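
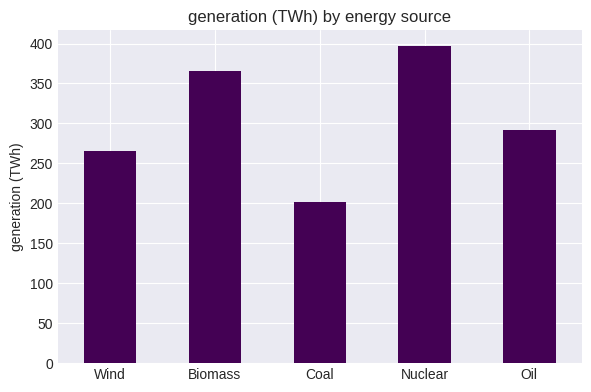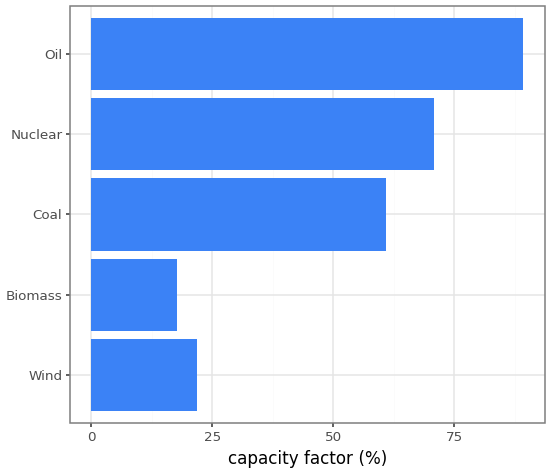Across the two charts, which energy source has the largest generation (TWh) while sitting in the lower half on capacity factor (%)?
Biomass

Chart 2 median capacity factor (%) ≈ 60; below-median energy sources: Wind, Biomass. Among those, Biomass has the highest generation (TWh) (≈ 350).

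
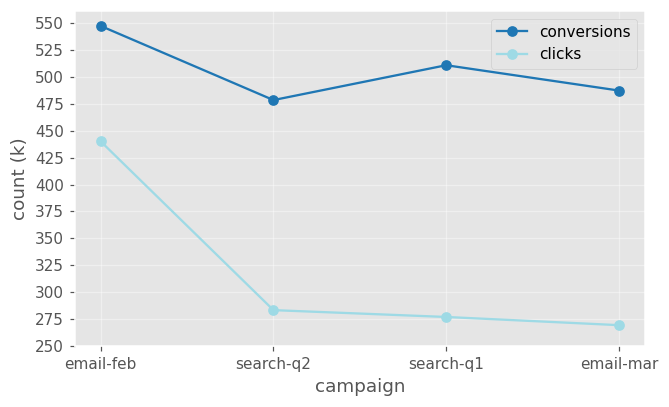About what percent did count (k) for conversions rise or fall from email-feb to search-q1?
≈ -9.1%

email-feb ≈ 550, search-q1 ≈ 500; (500 − 550) / 550 ≈ -9.1%.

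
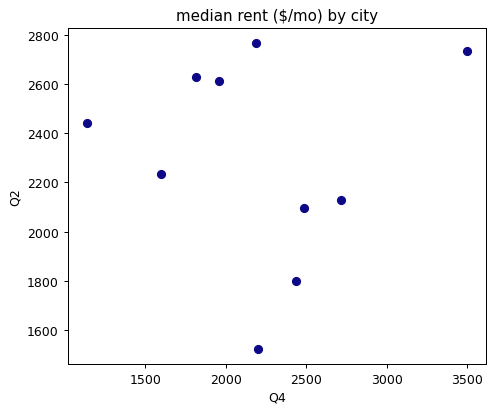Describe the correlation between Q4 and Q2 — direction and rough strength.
Points are roughly uncorrelated; weak (|r| ≈ 0.0).

no clear correlation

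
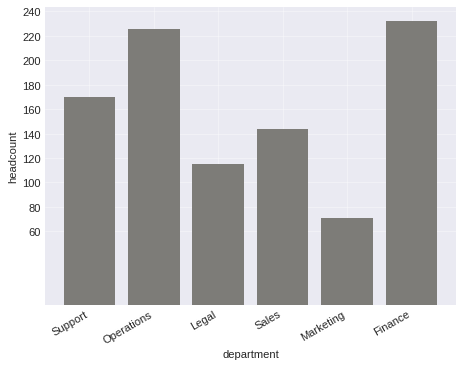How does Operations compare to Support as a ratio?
Operations ≈ 220, Support ≈ 160; 220/160 ≈ 1.38.

≈ 1.38×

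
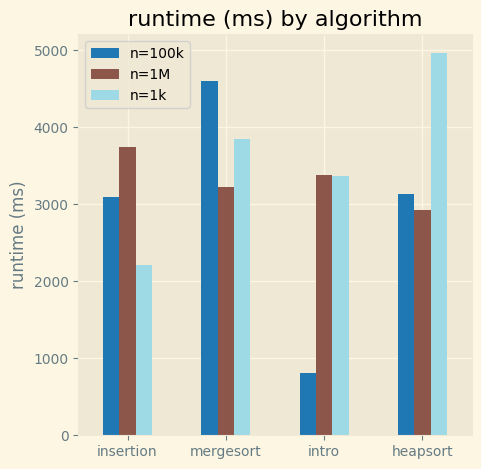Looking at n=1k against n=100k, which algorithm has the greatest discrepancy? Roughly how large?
intro, ≈ 2500 ms

intro: n=1k ≈ 3500, n=100k ≈ 1000 → gap ≈ 2500. Next-largest (heapsort) is only ≈ 2000.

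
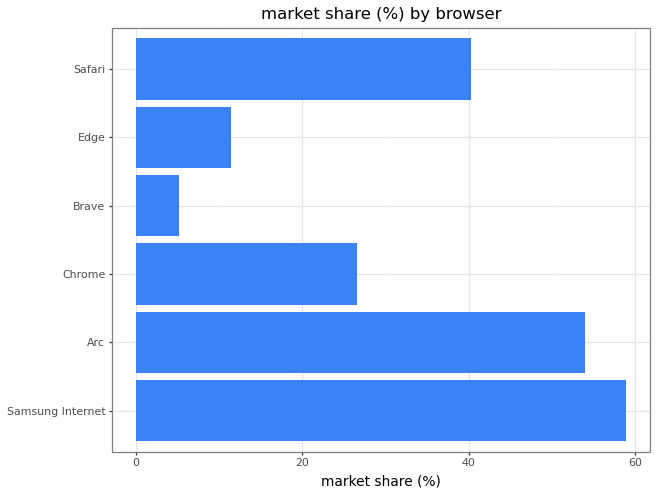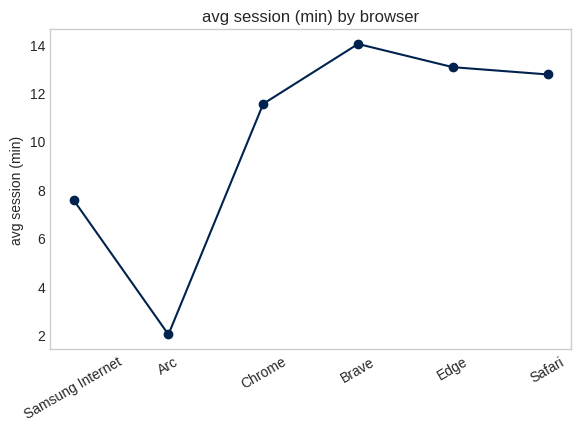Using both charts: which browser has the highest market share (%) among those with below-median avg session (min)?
Chart 2 median avg session (min) ≈ 12; below-median browsers: Samsung Internet, Arc, Chrome. Among those, Samsung Internet has the highest market share (%) (≈ 60).

Samsung Internet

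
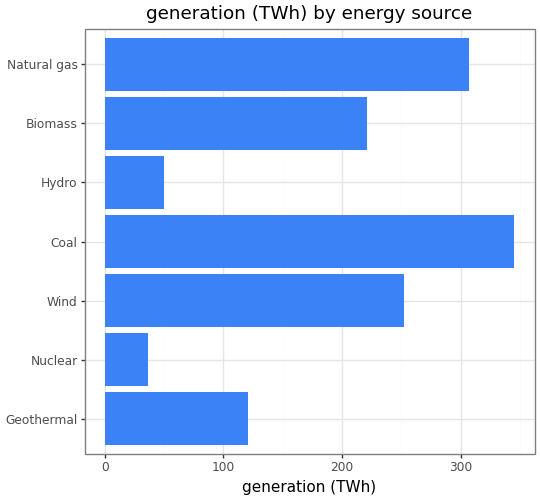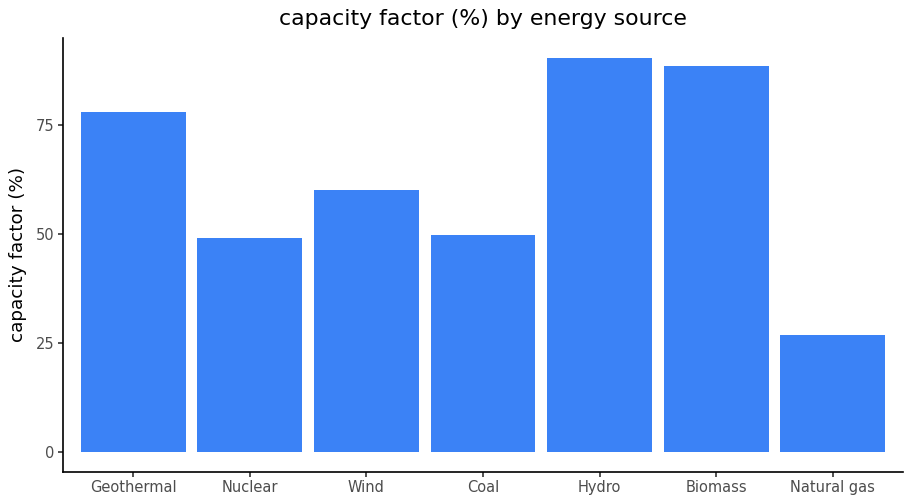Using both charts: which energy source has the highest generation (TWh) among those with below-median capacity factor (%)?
Chart 2 median capacity factor (%) ≈ 60; below-median energy sources: Nuclear, Coal, Natural gas. Among those, Coal has the highest generation (TWh) (≈ 350).

Coal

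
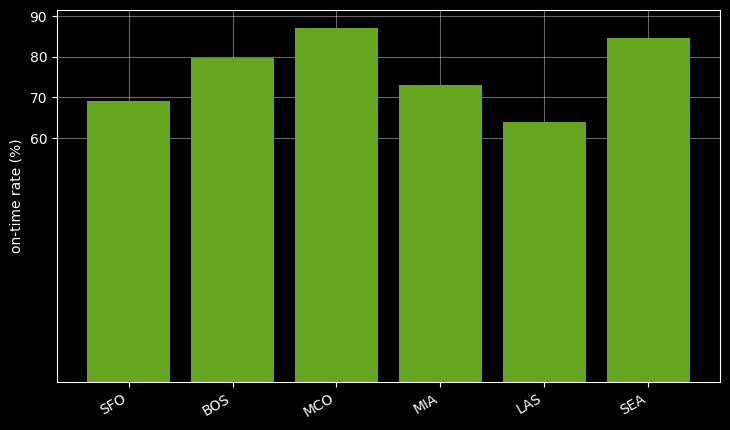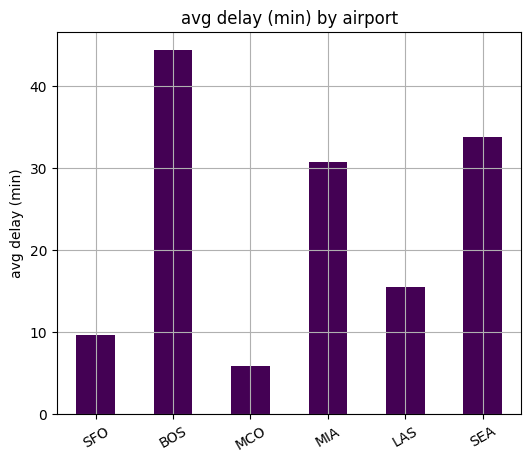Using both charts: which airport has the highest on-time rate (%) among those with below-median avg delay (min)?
Chart 2 median avg delay (min) ≈ 25; below-median airports: SFO, MCO, LAS. Among those, MCO has the highest on-time rate (%) (≈ 90).

MCO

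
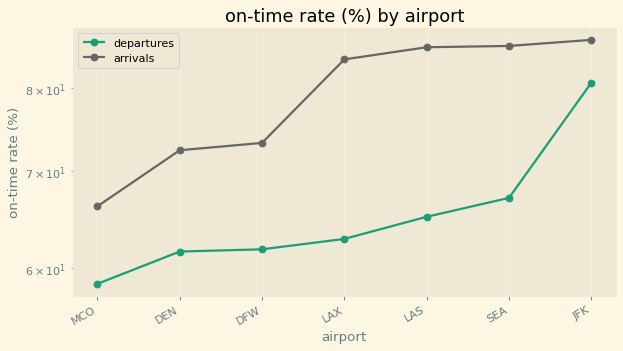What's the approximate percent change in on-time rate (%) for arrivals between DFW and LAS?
≈ +13.3%

DFW ≈ 75, LAS ≈ 85; (85 − 75) / 75 ≈ +13.3%.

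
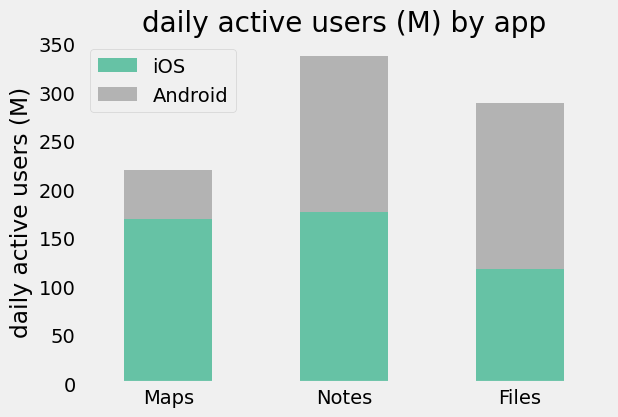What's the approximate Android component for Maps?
≈ 50

Android top ≈ 200, bottom ≈ 150; segment ≈ 50.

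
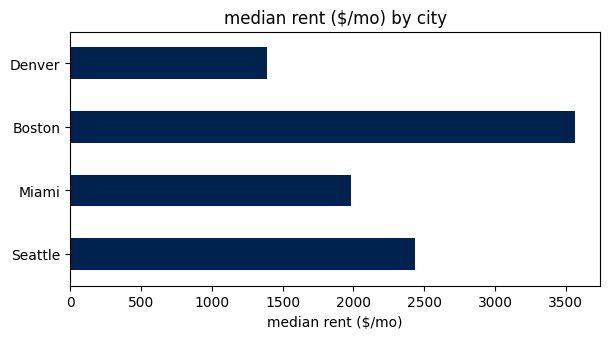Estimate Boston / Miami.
Boston ≈ 3500, Miami ≈ 2000; 3500/2000 ≈ 1.75.

≈ 1.75×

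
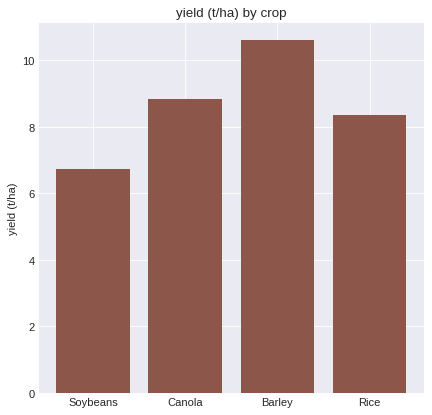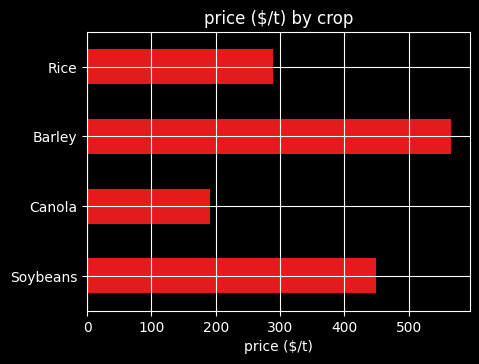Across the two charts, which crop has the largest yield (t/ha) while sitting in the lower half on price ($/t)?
Canola

Chart 2 median price ($/t) ≈ 400; below-median crops: Canola, Rice. Among those, Canola has the highest yield (t/ha) (≈ 9).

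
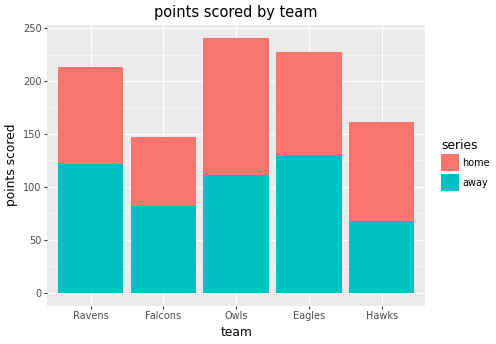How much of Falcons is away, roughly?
away top ≈ 75, bottom ≈ 0; segment ≈ 75.

≈ 75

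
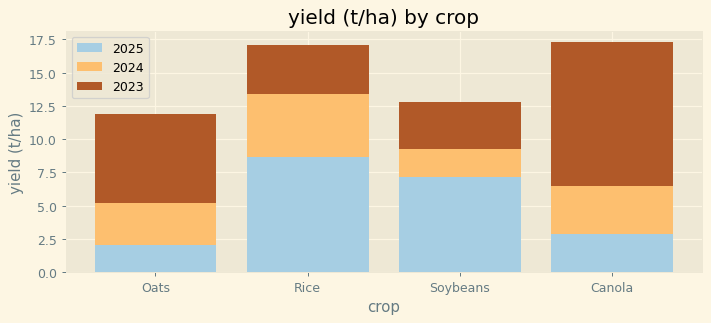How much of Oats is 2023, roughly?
≈ 6

2023 top ≈ 12, bottom ≈ 6; segment ≈ 6.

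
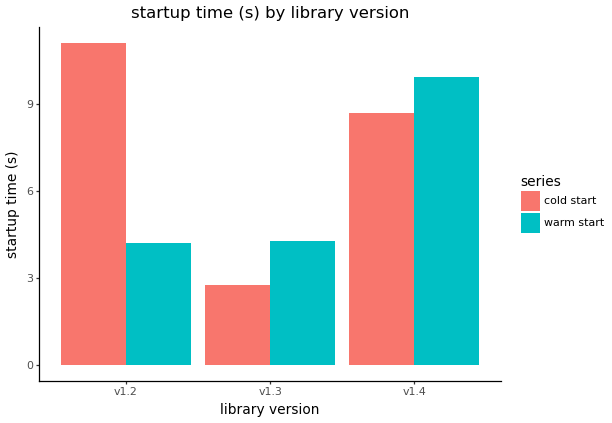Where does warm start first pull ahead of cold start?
v1.3

v1.2: warm start ≈ 4 vs cold start ≈ 11 (not yet); v1.3: warm start ≈ 4 vs cold start ≈ 3 (first crossover).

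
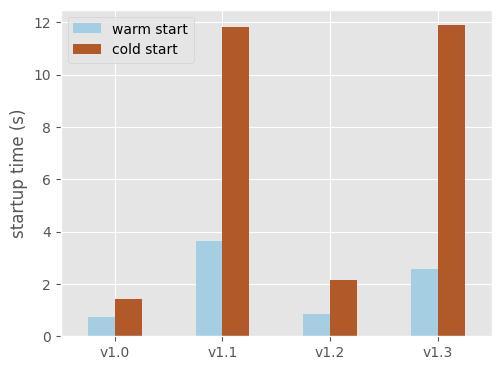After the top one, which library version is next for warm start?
v1.3

Top 3 for warm start: v1.1 ≈ 4, v1.3 ≈ 3, v1.2 ≈ 1.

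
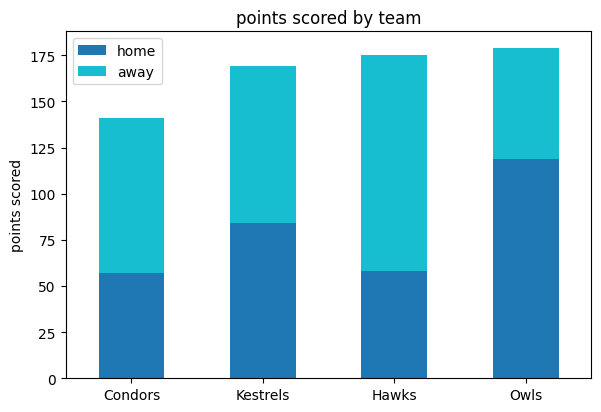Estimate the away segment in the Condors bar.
≈ 80

away top ≈ 140, bottom ≈ 60; segment ≈ 80.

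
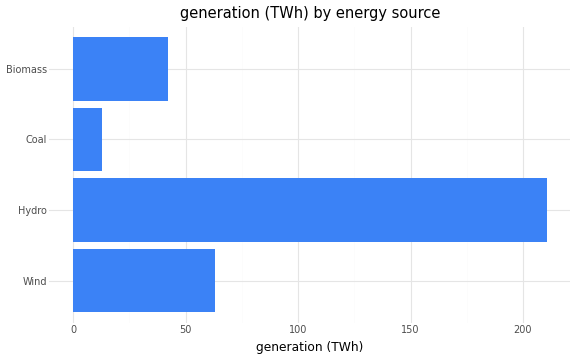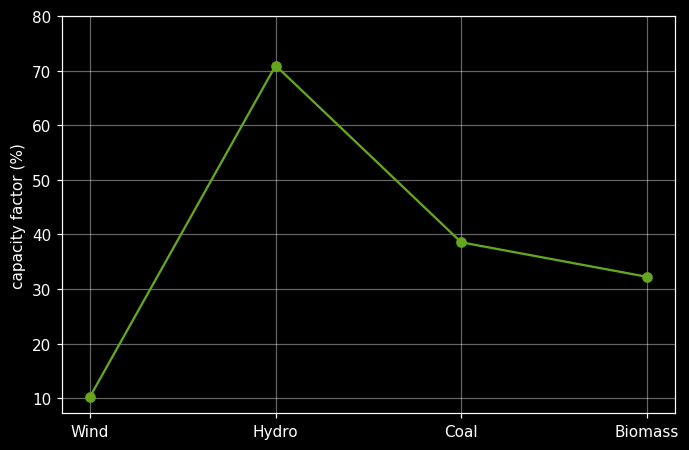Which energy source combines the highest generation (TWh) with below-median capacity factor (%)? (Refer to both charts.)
Wind

Chart 2 median capacity factor (%) ≈ 40; below-median energy sources: Wind, Biomass. Among those, Wind has the highest generation (TWh) (≈ 60).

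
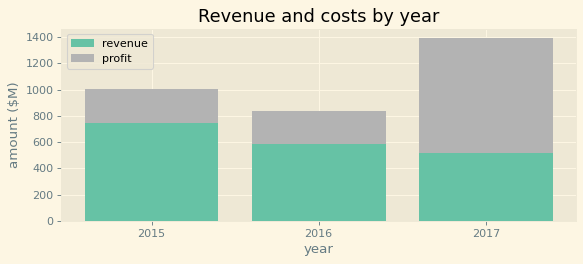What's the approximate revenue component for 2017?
revenue top ≈ 600, bottom ≈ 0; segment ≈ 600.

≈ 600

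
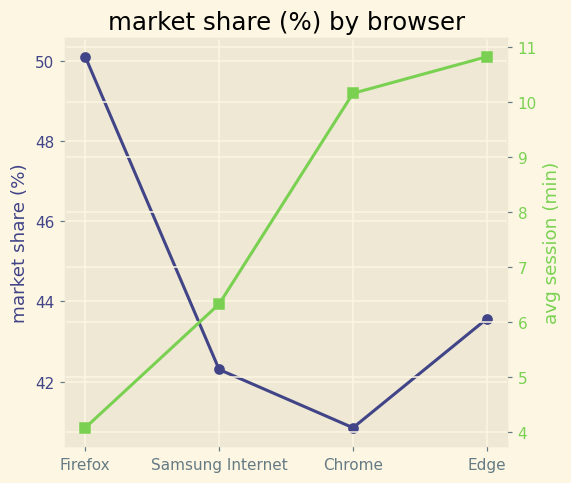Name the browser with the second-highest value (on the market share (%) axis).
Top 3 (on the market share (%) axis): Firefox ≈ 50, Edge ≈ 44, Samsung Internet ≈ 42.

Edge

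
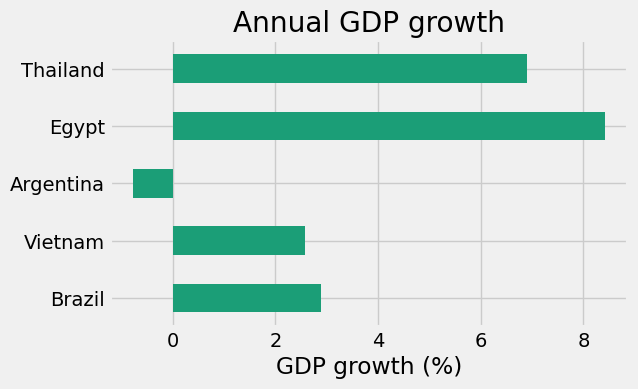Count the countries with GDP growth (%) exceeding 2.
Above 2: Brazil, Vietnam, Egypt, Thailand.

4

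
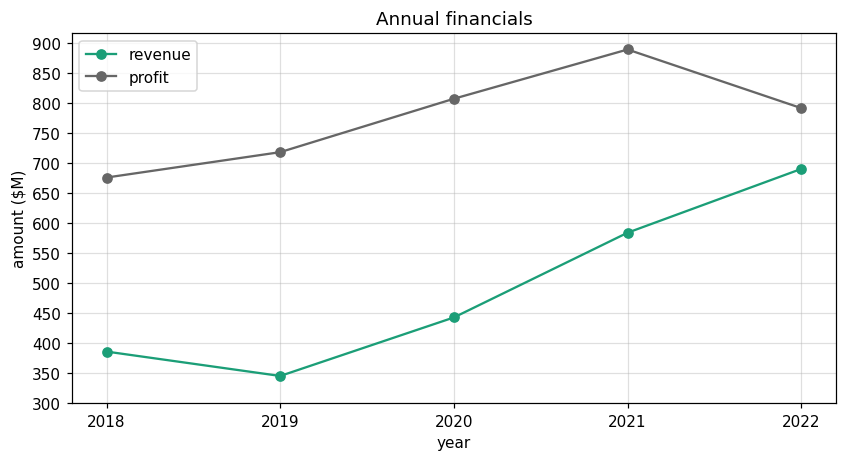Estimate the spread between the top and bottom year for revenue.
Max 2022 ≈ 700, min 2019 ≈ 350; range ≈ 350.

≈ 350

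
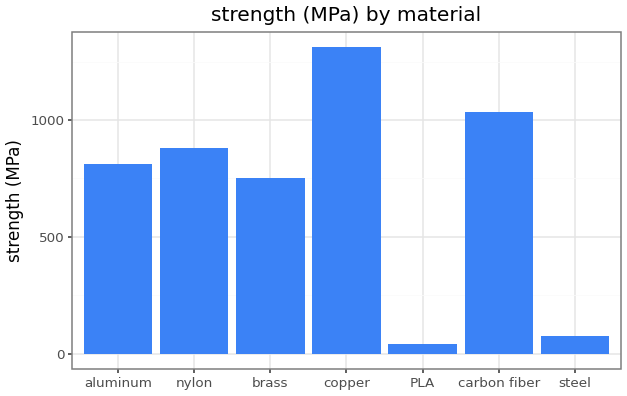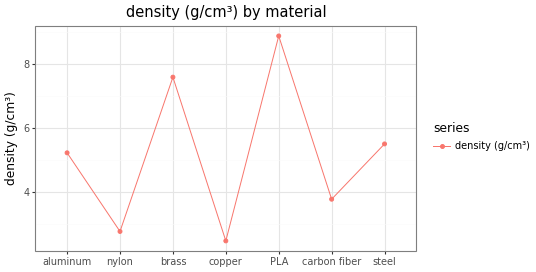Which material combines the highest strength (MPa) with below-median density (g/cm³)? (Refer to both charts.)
copper

Chart 2 median density (g/cm³) ≈ 5; below-median materials: nylon, copper, carbon fiber. Among those, copper has the highest strength (MPa) (≈ 1400).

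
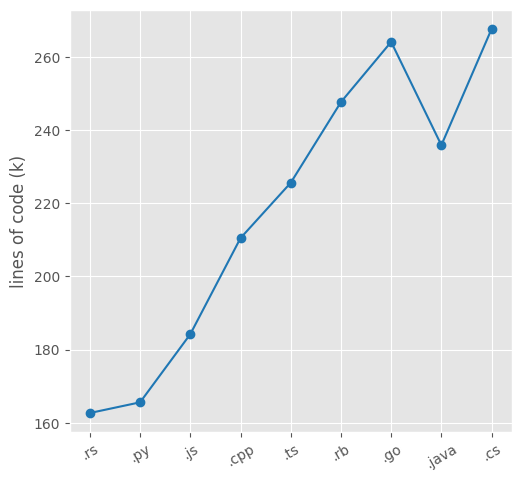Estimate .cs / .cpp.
≈ 1.29×

.cs ≈ 270, .cpp ≈ 210; 270/210 ≈ 1.29.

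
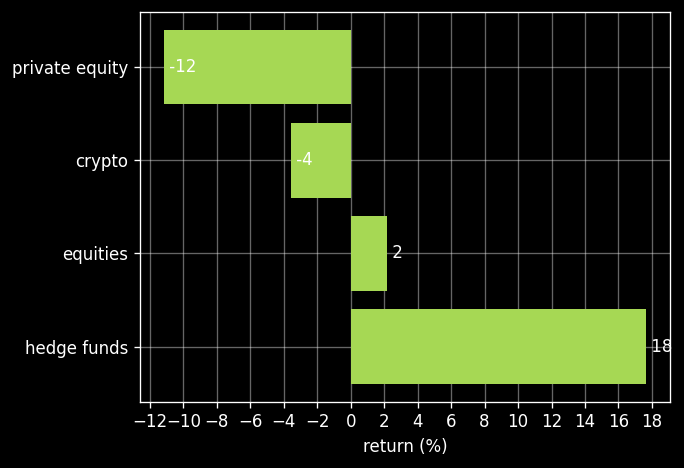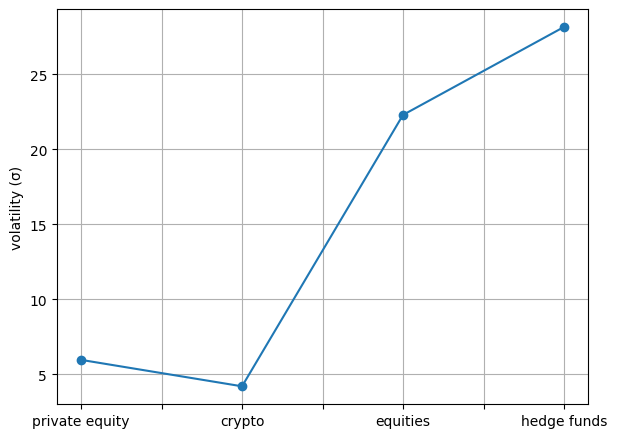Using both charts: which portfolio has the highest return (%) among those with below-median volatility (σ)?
Chart 2 median volatility (σ) ≈ 15; below-median portfolios: private equity, crypto. Among those, crypto has the highest return (%) (≈ -4).

crypto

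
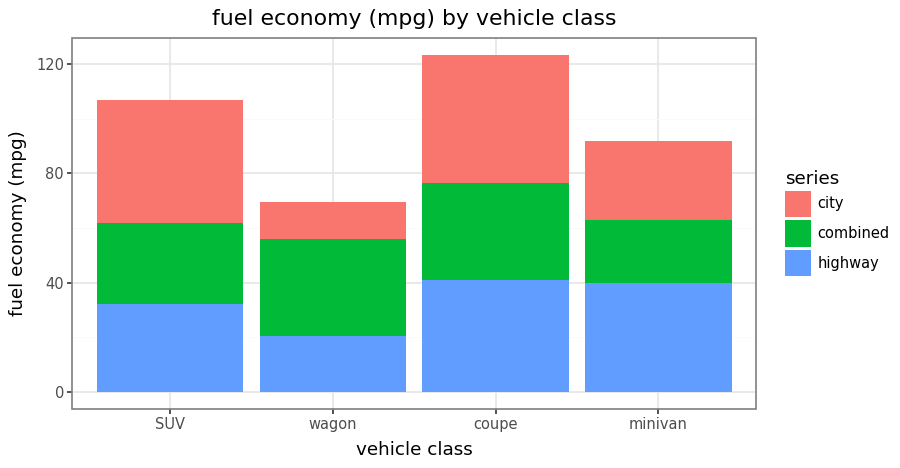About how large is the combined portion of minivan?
≈ 20

combined top ≈ 60, bottom ≈ 40; segment ≈ 20.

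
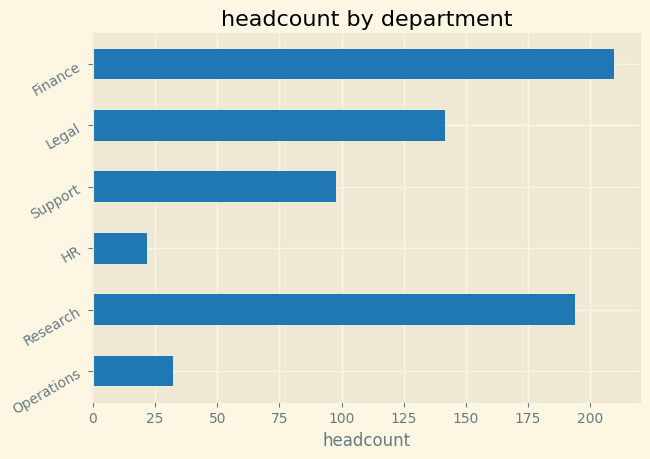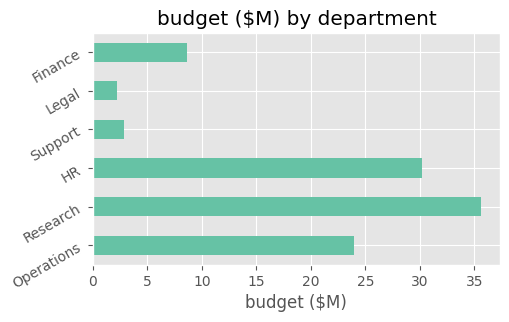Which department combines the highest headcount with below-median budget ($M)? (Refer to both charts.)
Finance

Chart 2 median budget ($M) ≈ 15; below-median departments: Support, Legal, Finance. Among those, Finance has the highest headcount (≈ 200).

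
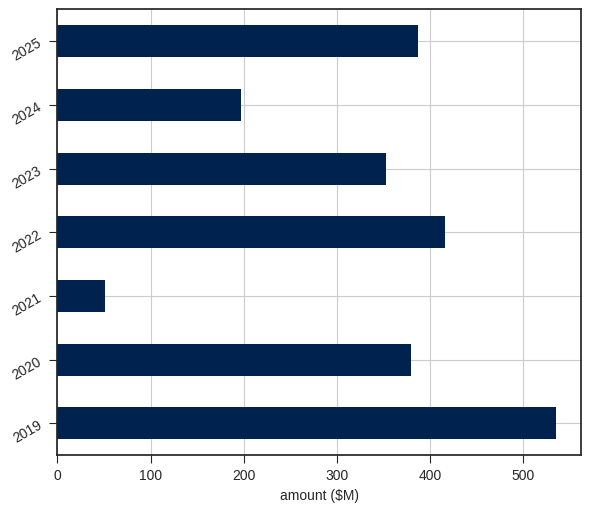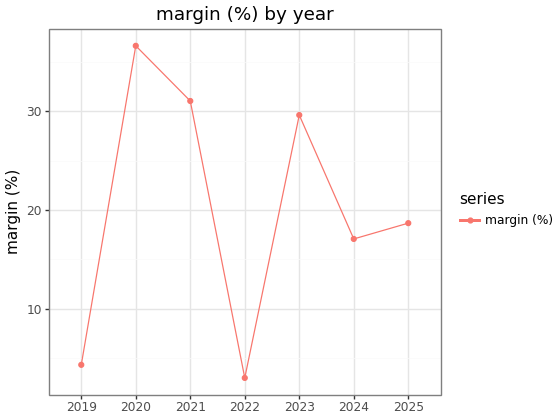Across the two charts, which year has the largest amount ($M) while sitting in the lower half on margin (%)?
Chart 2 median margin (%) ≈ 20; below-median years: 2019, 2022, 2024. Among those, 2019 has the highest amount ($M) (≈ 550).

2019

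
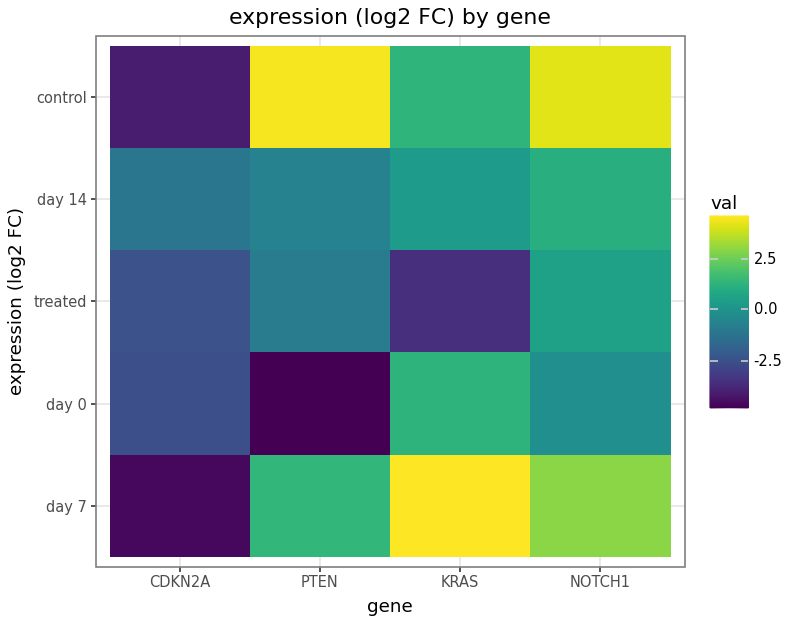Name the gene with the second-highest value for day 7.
Top 3 for day 7: KRAS ≈ 5, NOTCH1 ≈ 3, PTEN ≈ 1.

NOTCH1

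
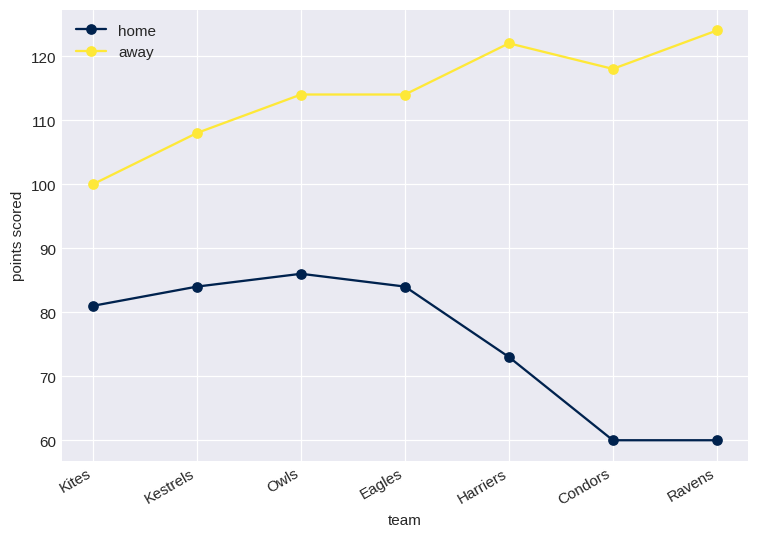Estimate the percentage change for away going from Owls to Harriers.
≈ +9.1%

Owls ≈ 110, Harriers ≈ 120; (120 − 110) / 110 ≈ +9.1%.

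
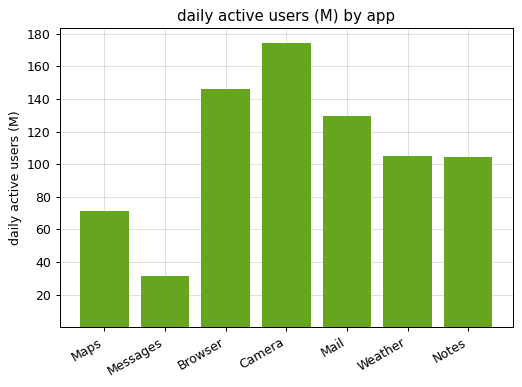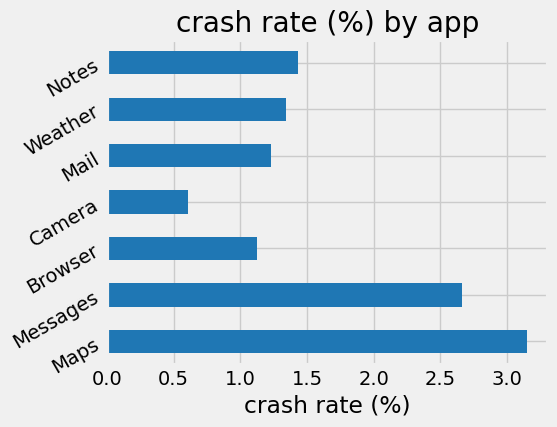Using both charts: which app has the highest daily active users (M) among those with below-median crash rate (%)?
Camera

Chart 2 median crash rate (%) ≈ 1.5; below-median apps: Browser, Camera, Mail. Among those, Camera has the highest daily active users (M) (≈ 180).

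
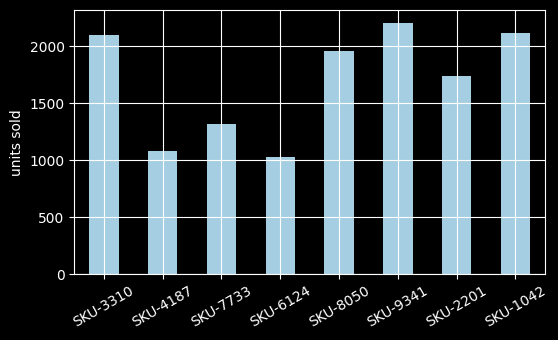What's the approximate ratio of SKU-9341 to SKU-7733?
≈ 1.57×

SKU-9341 ≈ 2200, SKU-7733 ≈ 1400; 2200/1400 ≈ 1.57.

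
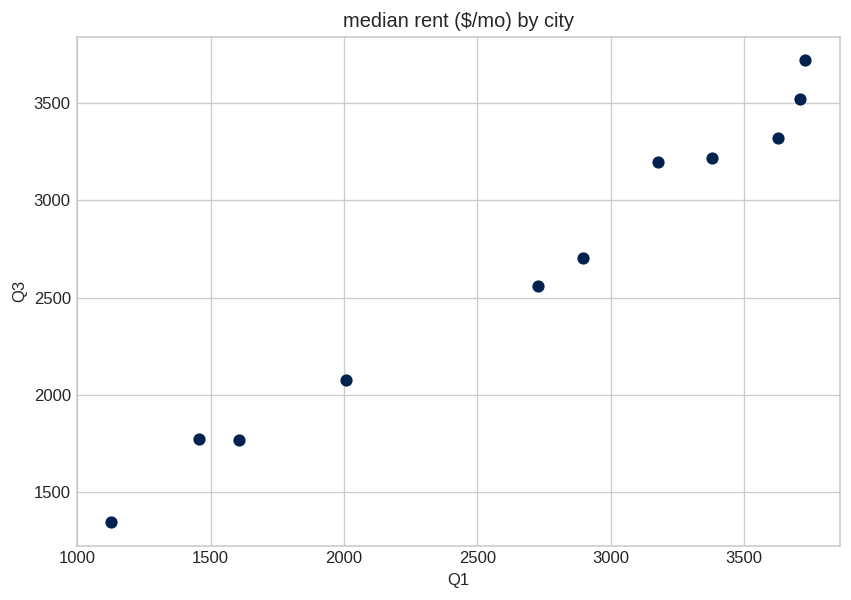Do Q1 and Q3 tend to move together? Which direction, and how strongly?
Points are positively correlated; strong (|r| ≈ 1.0).

positive, strong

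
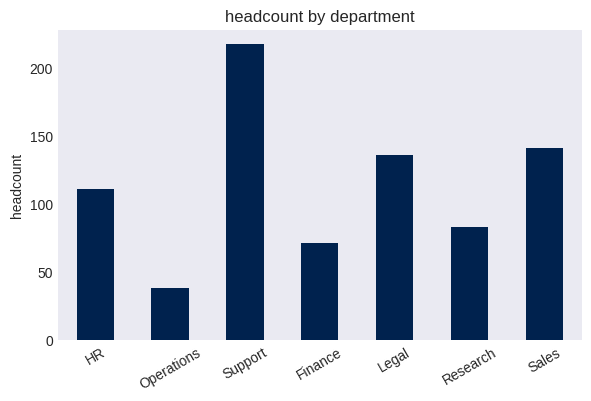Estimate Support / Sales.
Support ≈ 220, Sales ≈ 140; 220/140 ≈ 1.57.

≈ 1.57×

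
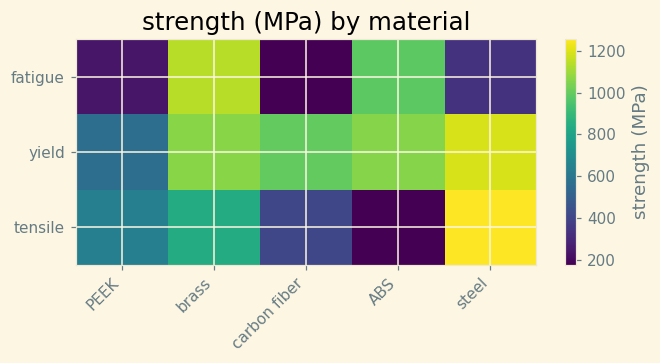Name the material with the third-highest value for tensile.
PEEK

Top 4 for tensile: steel ≈ 1300, brass ≈ 800, PEEK ≈ 600, carbon fiber ≈ 400.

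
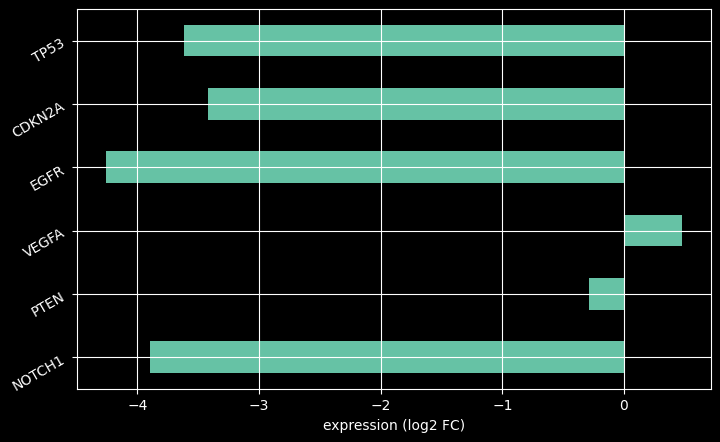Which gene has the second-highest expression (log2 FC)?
PTEN

Top 3: VEGFA ≈ 0.5, PTEN ≈ -0.5, CDKN2A ≈ -3.5.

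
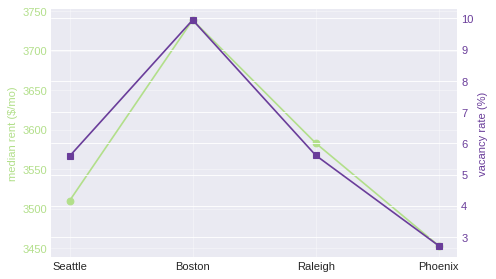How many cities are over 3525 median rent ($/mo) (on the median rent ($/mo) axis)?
2

Above 3525: Boston, Raleigh.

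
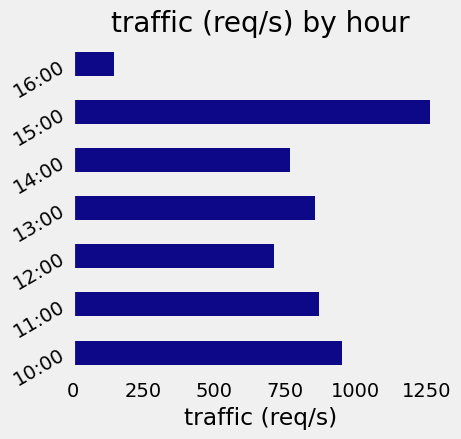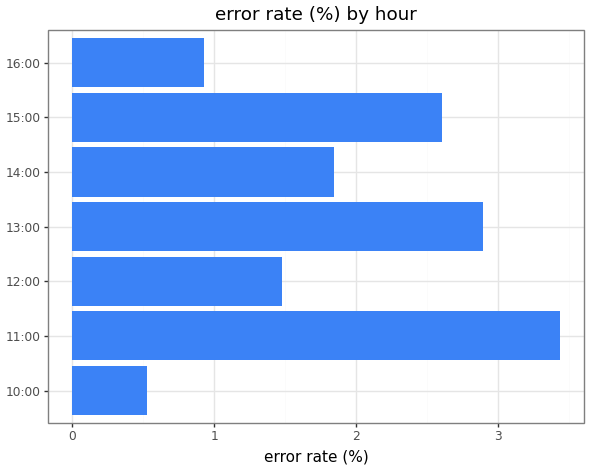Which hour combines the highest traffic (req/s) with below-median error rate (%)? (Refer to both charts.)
10:00

Chart 2 median error rate (%) ≈ 2; below-median hours: 10:00, 12:00, 16:00. Among those, 10:00 has the highest traffic (req/s) (≈ 1000).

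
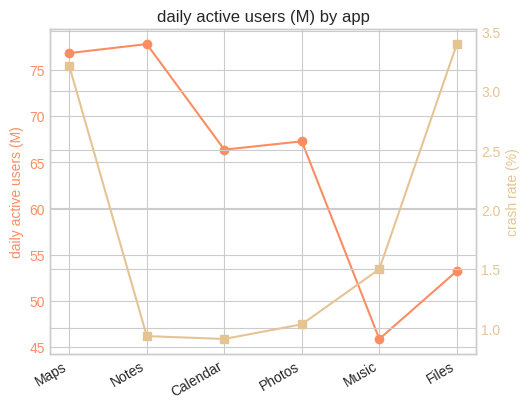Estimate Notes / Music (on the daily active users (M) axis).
≈ 1.78×

Notes ≈ 80, Music ≈ 45; 80/45 ≈ 1.78.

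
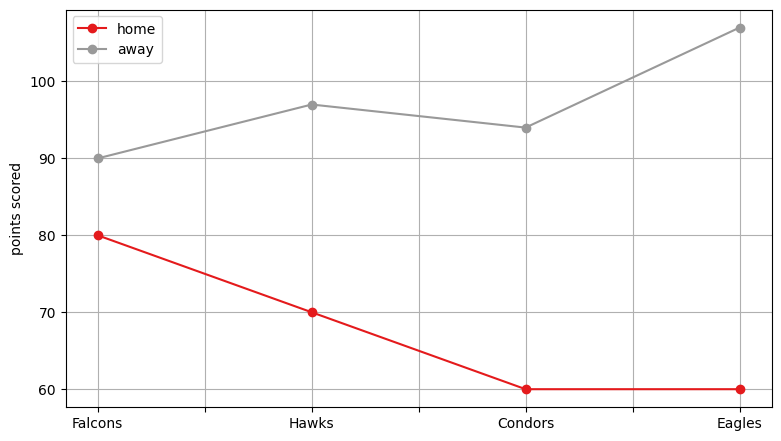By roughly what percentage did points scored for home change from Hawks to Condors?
Hawks ≈ 70, Condors ≈ 60; (60 − 70) / 70 ≈ -14.3%.

≈ -14.3%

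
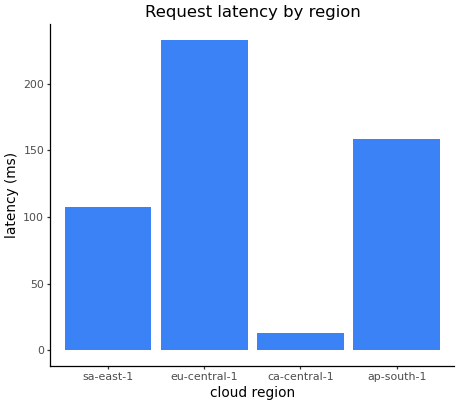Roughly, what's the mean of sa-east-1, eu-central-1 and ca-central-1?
(100 + 240 + 20) / 3 ≈ 120.

≈ 120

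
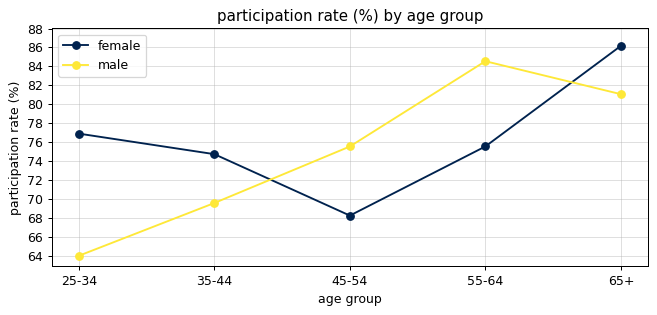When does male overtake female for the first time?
35-44: male ≈ 70 vs female ≈ 74 (not yet); 45-54: male ≈ 76 vs female ≈ 68 (first crossover).

45-54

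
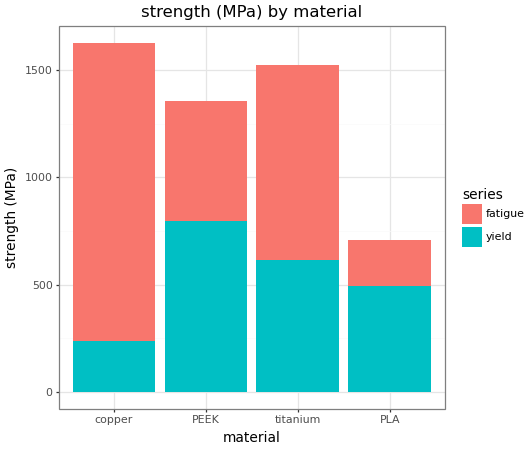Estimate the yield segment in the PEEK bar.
yield top ≈ 800, bottom ≈ 0; segment ≈ 800.

≈ 800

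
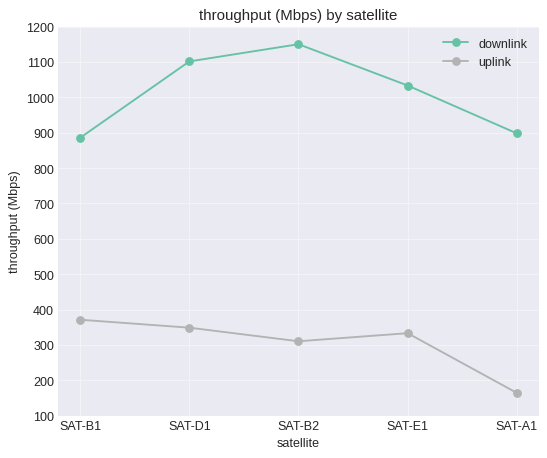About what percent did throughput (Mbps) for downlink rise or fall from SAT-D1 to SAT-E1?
SAT-D1 ≈ 1100, SAT-E1 ≈ 1000; (1000 − 1100) / 1100 ≈ -9.1%.

≈ -9.1%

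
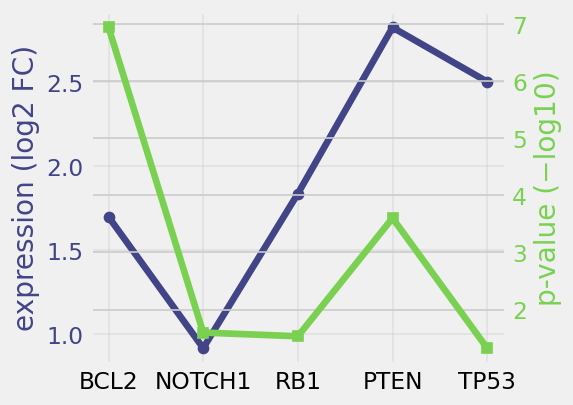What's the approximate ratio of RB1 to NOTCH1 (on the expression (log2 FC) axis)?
≈ 1.8×

RB1 ≈ 1.8, NOTCH1 ≈ 1.0; 1.8/1.0 ≈ 1.8.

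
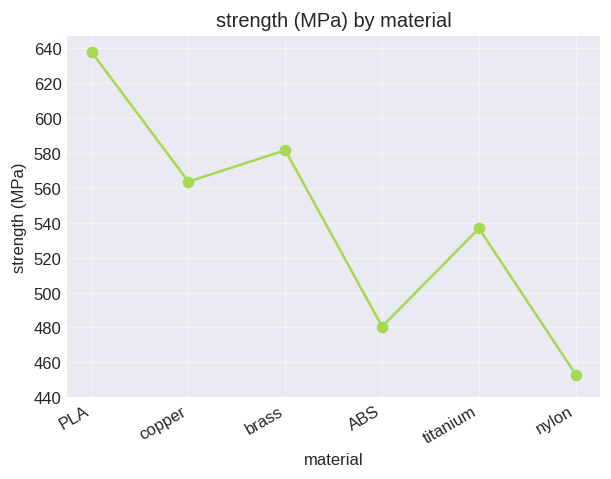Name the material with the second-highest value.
brass

Top 3: PLA ≈ 640, brass ≈ 580, copper ≈ 560.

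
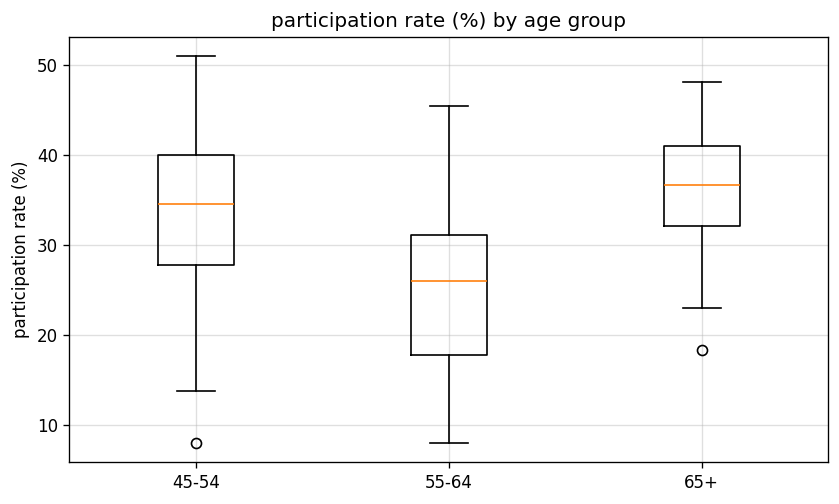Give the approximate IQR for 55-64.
Q3 ≈ 31, Q1 ≈ 18; IQR ≈ 13.

≈ 13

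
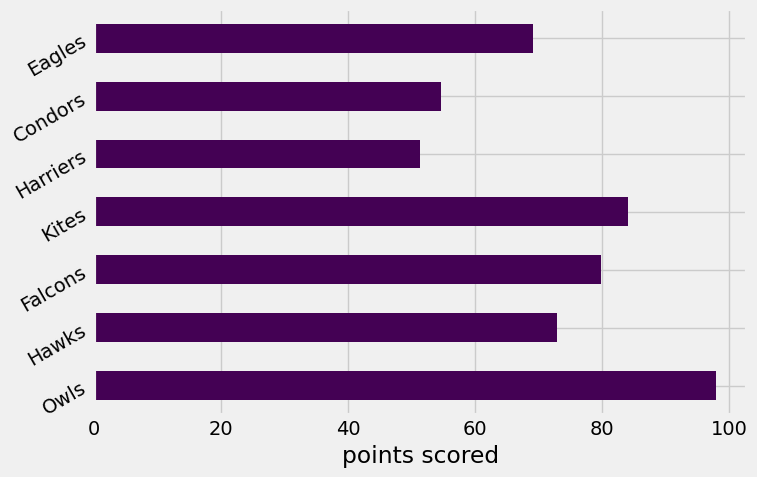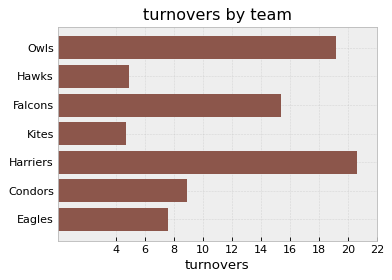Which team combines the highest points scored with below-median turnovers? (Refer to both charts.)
Kites

Chart 2 median turnovers ≈ 8; below-median teams: Hawks, Kites, Eagles. Among those, Kites has the highest points scored (≈ 80).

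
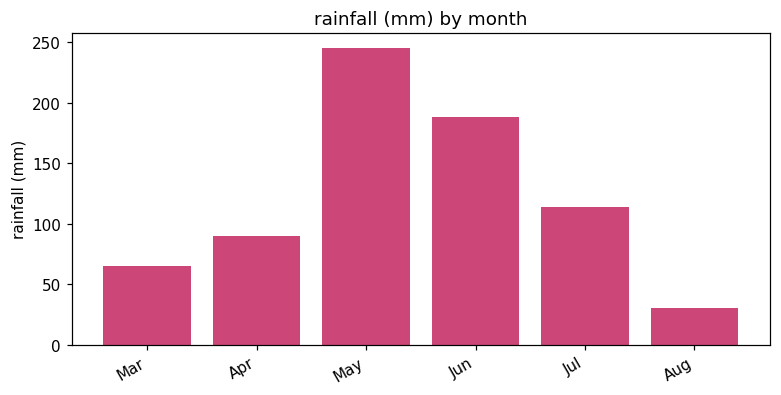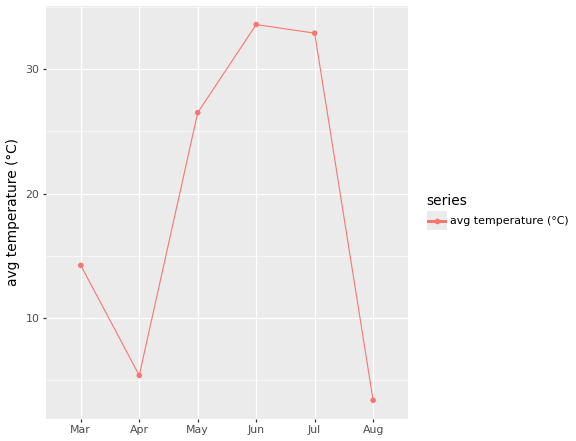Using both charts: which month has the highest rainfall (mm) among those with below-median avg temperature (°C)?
Chart 2 median avg temperature (°C) ≈ 20; below-median months: Mar, Apr, Aug. Among those, Apr has the highest rainfall (mm) (≈ 100).

Apr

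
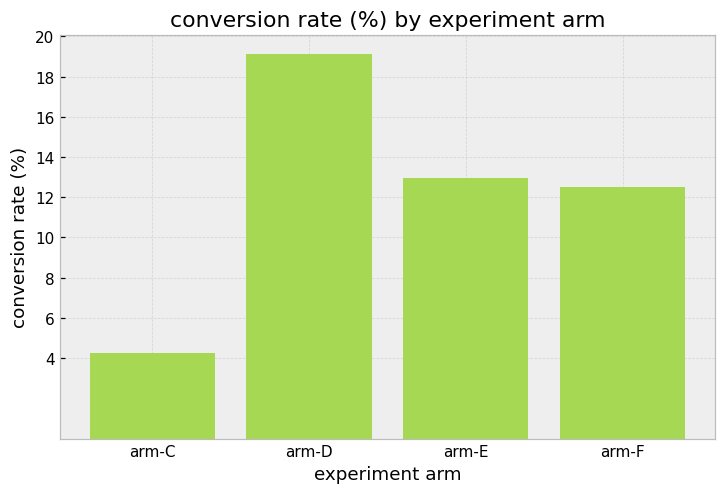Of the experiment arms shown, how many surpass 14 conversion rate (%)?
1

Above 14: arm-D.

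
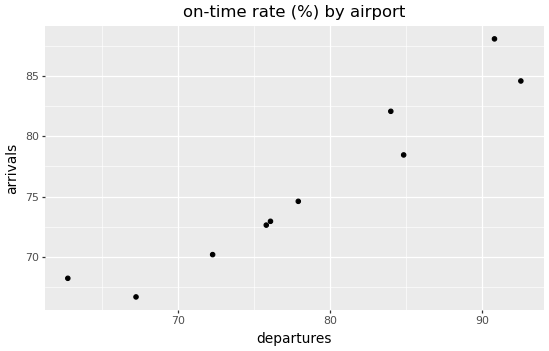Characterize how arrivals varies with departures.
positive, strong

Points are positively correlated; strong (|r| ≈ 1.0).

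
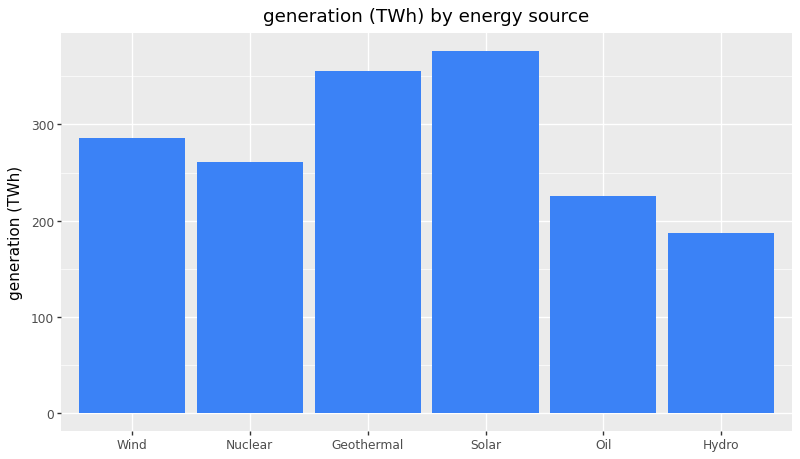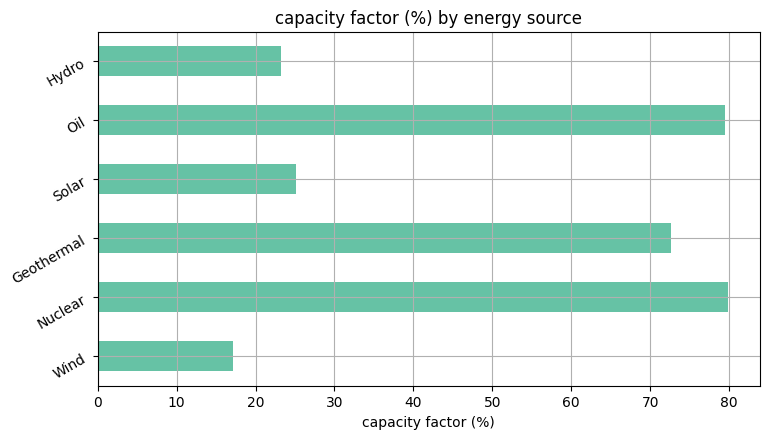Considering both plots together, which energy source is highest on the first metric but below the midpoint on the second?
Solar

Chart 2 median capacity factor (%) ≈ 50; below-median energy sources: Wind, Solar, Hydro. Among those, Solar has the highest generation (TWh) (≈ 400).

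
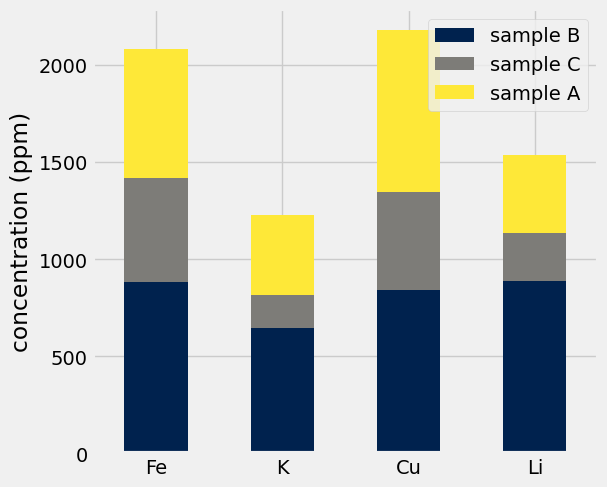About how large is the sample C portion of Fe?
sample C top ≈ 1400, bottom ≈ 800; segment ≈ 600.

≈ 600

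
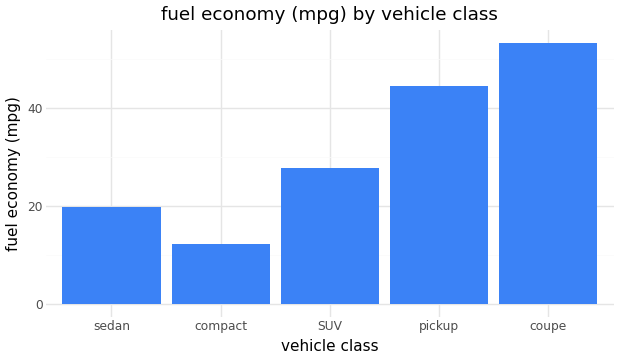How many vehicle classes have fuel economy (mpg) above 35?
Above 35: pickup, coupe.

2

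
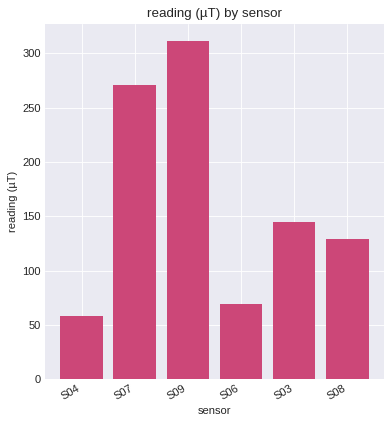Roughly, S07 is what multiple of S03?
≈ 1.67×

S07 ≈ 250, S03 ≈ 150; 250/150 ≈ 1.67.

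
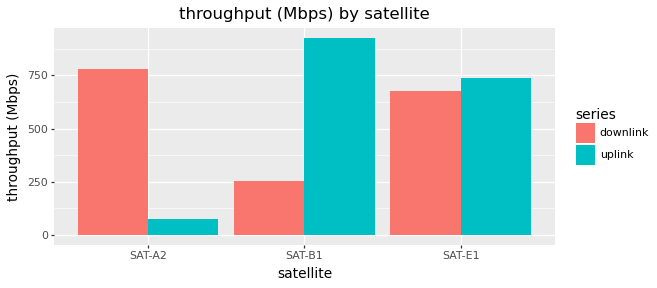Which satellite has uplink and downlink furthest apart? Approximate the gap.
SAT-A2, ≈ 700 Mbps

SAT-A2: uplink ≈ 100, downlink ≈ 800 → gap ≈ 700. Next-largest (SAT-B1) is only ≈ 600.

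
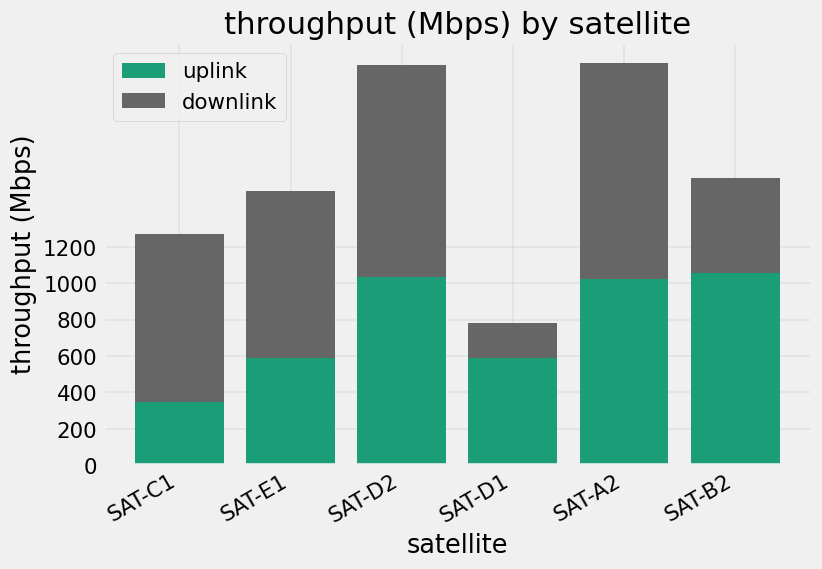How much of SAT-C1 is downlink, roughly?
≈ 800

downlink top ≈ 1200, bottom ≈ 400; segment ≈ 800.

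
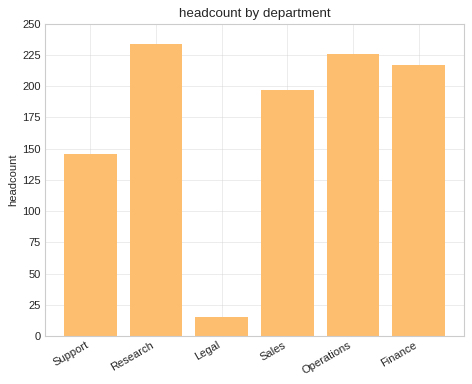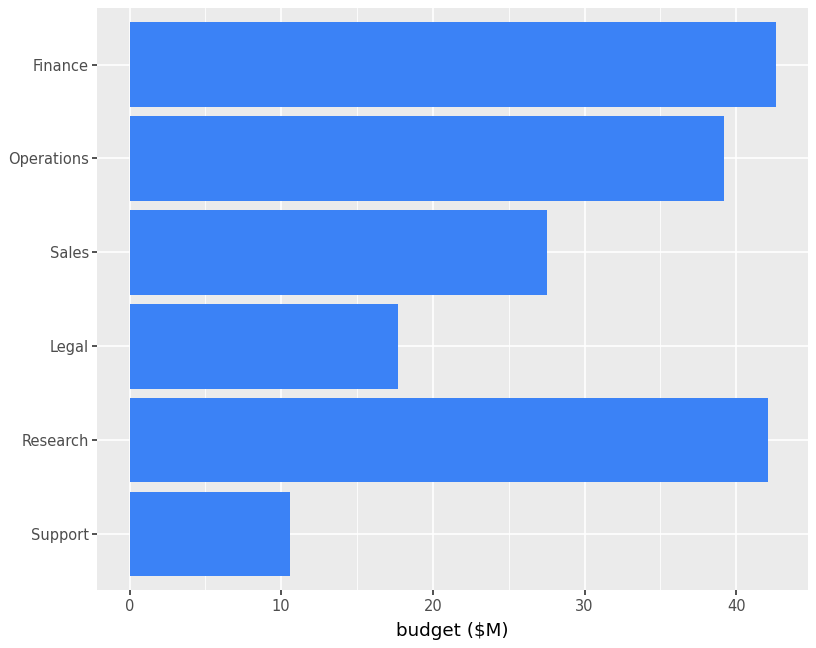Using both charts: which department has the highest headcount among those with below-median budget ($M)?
Sales

Chart 2 median budget ($M) ≈ 35; below-median departments: Support, Legal, Sales. Among those, Sales has the highest headcount (≈ 200).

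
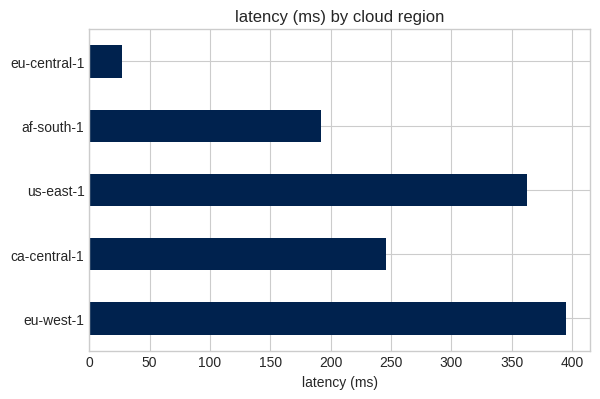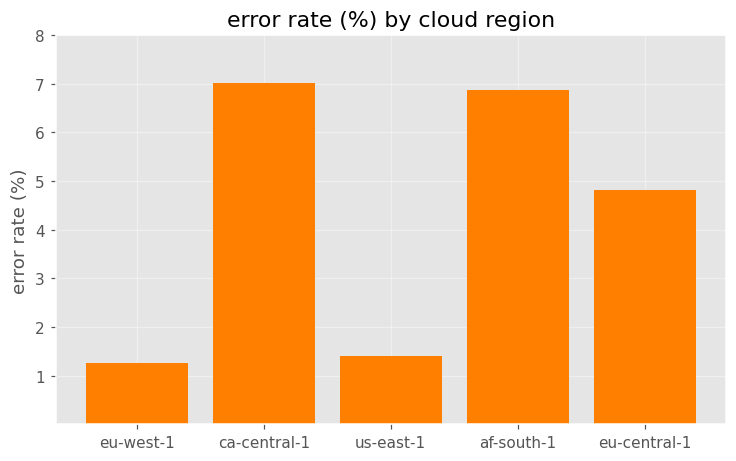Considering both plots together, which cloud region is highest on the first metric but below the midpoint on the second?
Chart 2 median error rate (%) ≈ 5; below-median cloud regions: eu-west-1, us-east-1. Among those, eu-west-1 has the highest latency (ms) (≈ 400).

eu-west-1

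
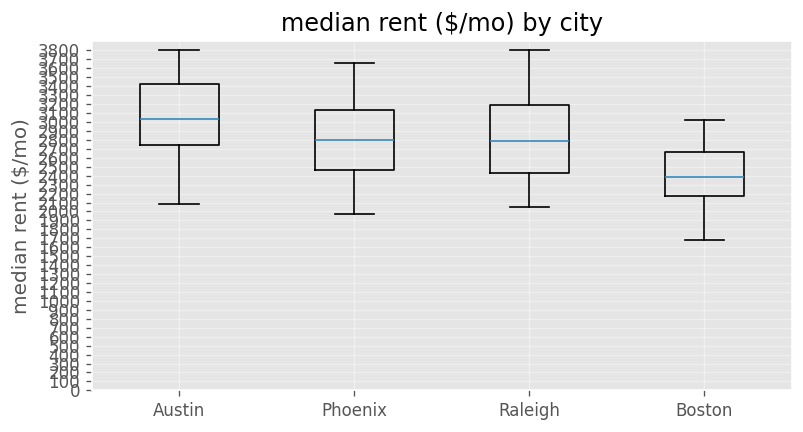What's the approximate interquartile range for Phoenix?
Q3 ≈ 3100, Q1 ≈ 2500; IQR ≈ 600.

≈ 600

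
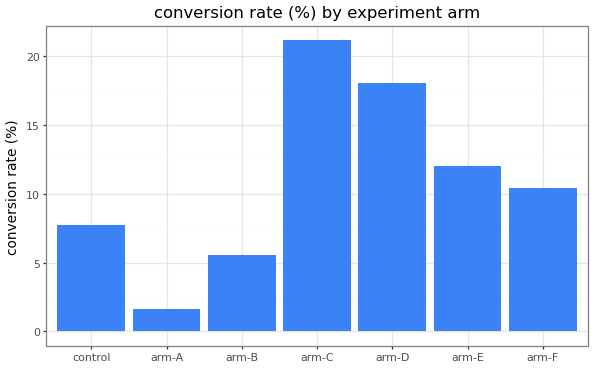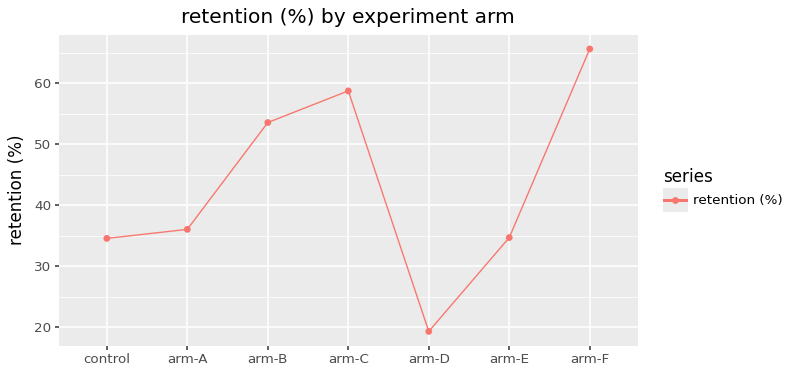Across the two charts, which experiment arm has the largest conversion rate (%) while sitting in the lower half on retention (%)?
arm-D

Chart 2 median retention (%) ≈ 40; below-median experiment arms: control, arm-D, arm-E. Among those, arm-D has the highest conversion rate (%) (≈ 18).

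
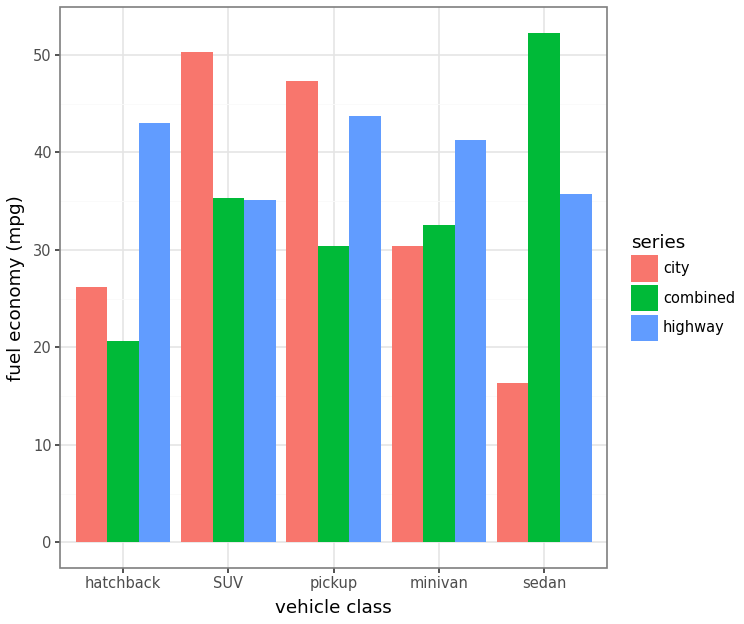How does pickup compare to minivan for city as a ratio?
≈ 1.5×

pickup ≈ 45, minivan ≈ 30; 45/30 ≈ 1.5.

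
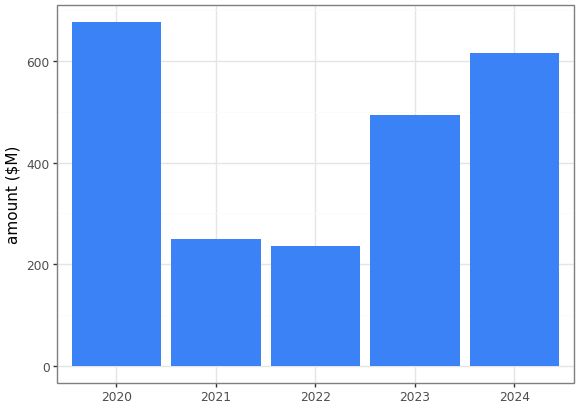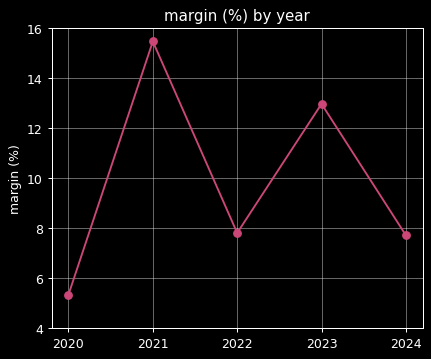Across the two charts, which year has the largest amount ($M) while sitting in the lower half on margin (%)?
2020

Chart 2 median margin (%) ≈ 8; below-median years: 2020, 2024. Among those, 2020 has the highest amount ($M) (≈ 700).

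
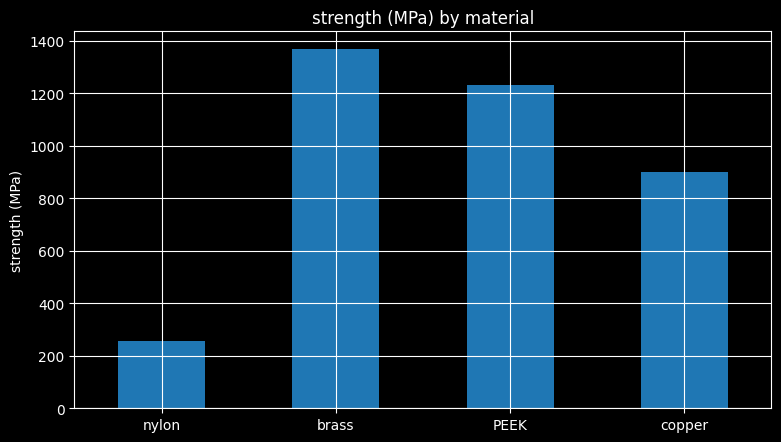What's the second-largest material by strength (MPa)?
PEEK

Top 3: brass ≈ 1400, PEEK ≈ 1200, copper ≈ 1000.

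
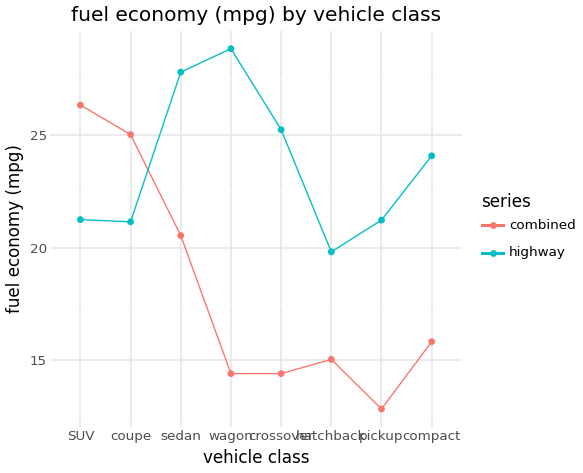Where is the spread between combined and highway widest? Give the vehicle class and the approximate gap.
wagon, ≈ 14 mpg

wagon: combined ≈ 14, highway ≈ 28 → gap ≈ 14. Next-largest (crossover) is only ≈ 12.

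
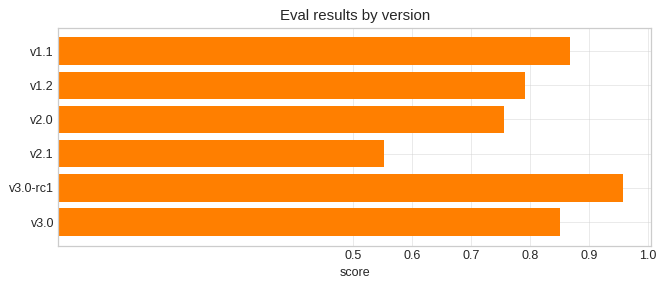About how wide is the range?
≈ 0.4

Max v3.0-rc1 ≈ 1.0, min v2.1 ≈ 0.6; range ≈ 0.4.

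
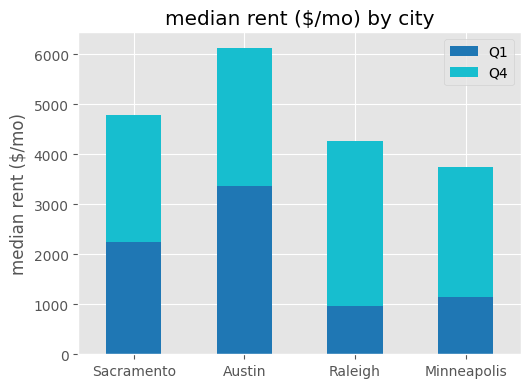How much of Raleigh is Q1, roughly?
Q1 top ≈ 1000, bottom ≈ 0; segment ≈ 1000.

≈ 1000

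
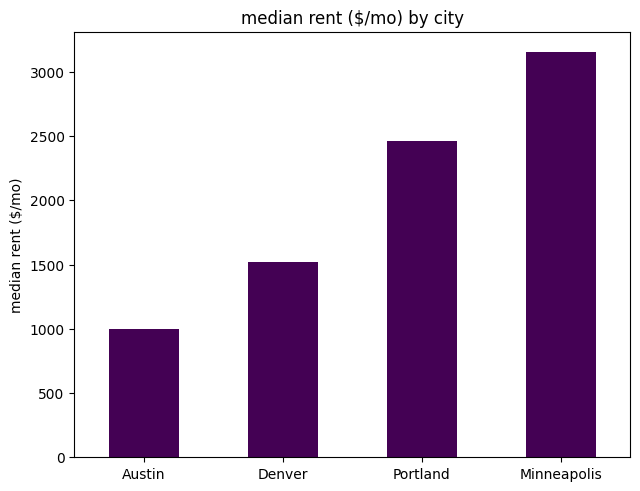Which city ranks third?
Denver

Top 4: Minneapolis ≈ 3000, Portland ≈ 2500, Denver ≈ 1500, Austin ≈ 1000.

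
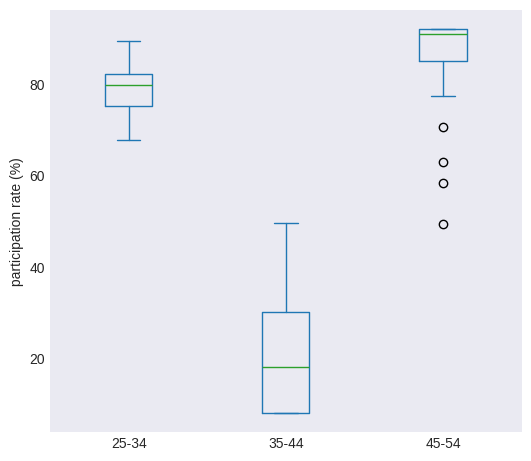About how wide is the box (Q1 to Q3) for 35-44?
Q3 ≈ 30, Q1 ≈ 10; IQR ≈ 20.

≈ 20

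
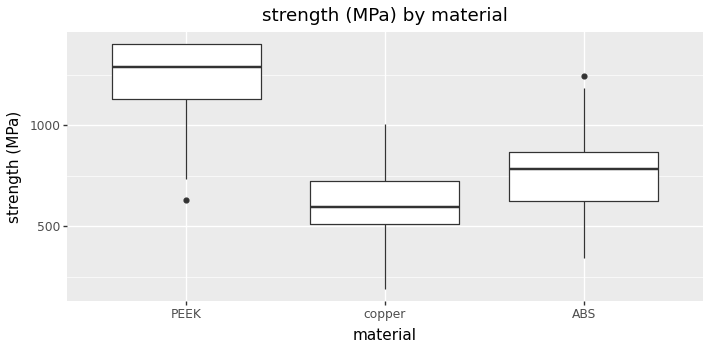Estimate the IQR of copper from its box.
Q3 ≈ 700, Q1 ≈ 500; IQR ≈ 200.

≈ 200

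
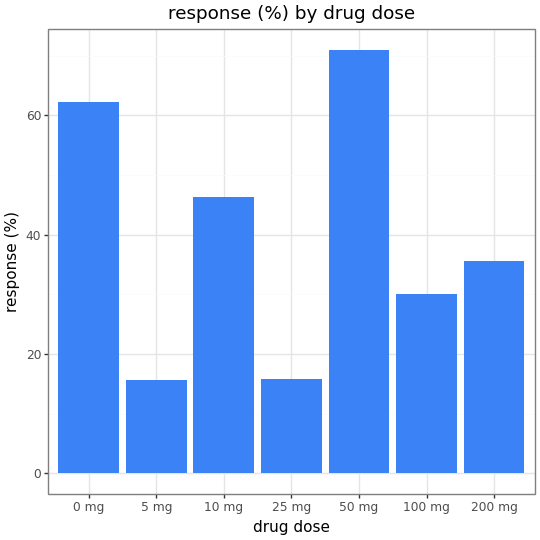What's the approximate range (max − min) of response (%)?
Max 50 mg ≈ 70, min 5 mg ≈ 20; range ≈ 50.

≈ 50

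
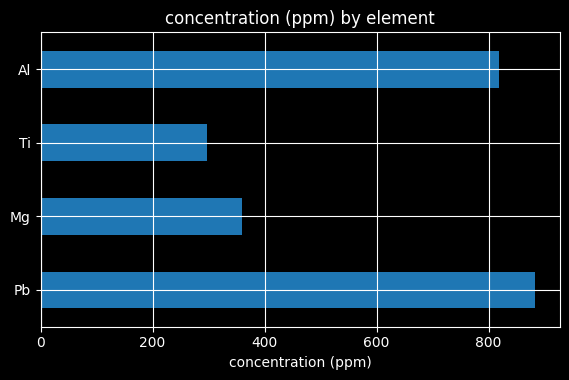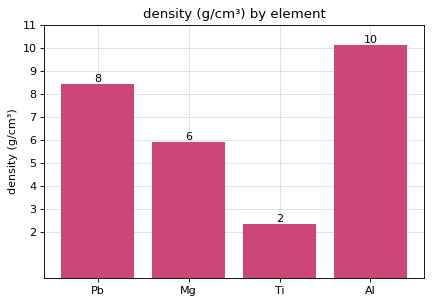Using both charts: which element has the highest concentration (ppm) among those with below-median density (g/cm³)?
Chart 2 median density (g/cm³) ≈ 7; below-median elements: Mg, Ti. Among those, Mg has the highest concentration (ppm) (≈ 400).

Mg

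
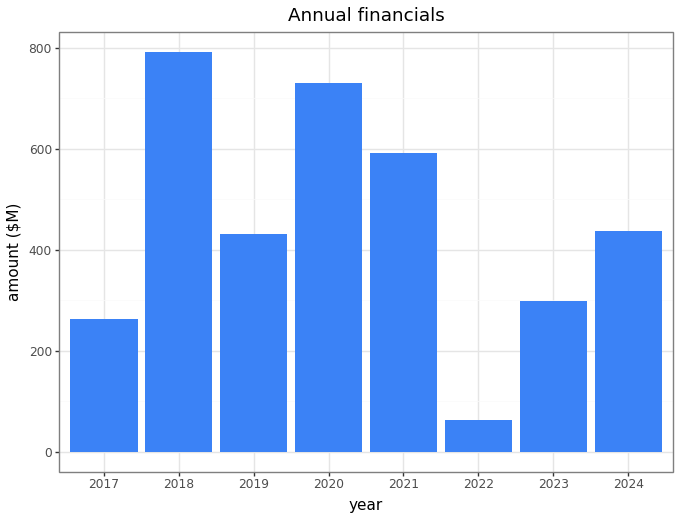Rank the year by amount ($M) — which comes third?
Top 4: 2018 ≈ 800, 2020 ≈ 700, 2021 ≈ 600, 2024 ≈ 400.

2021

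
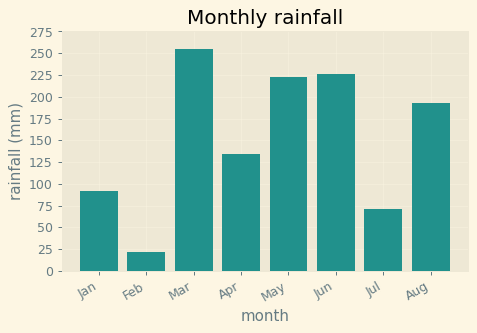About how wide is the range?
Max Mar ≈ 250, min Feb ≈ 25; range ≈ 225.

≈ 225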